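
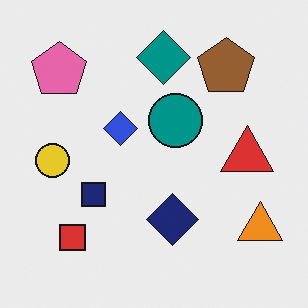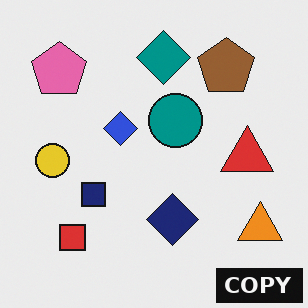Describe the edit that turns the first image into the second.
This is the original image watermarked with the text "COPY" in the lower-right corner.

A dark label reading "COPY" appears in the lower-right corner.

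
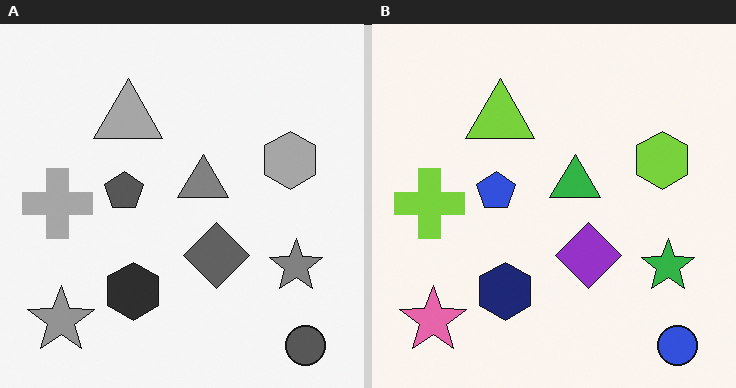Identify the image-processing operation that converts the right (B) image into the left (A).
The transformation is: converted to grayscale.

All color is removed — every shape is now a shade of grey.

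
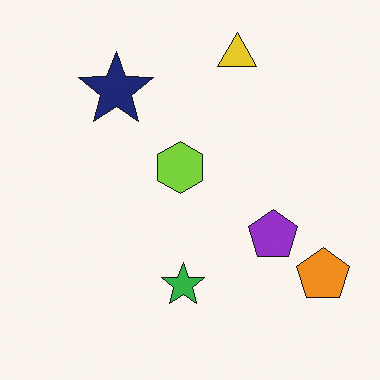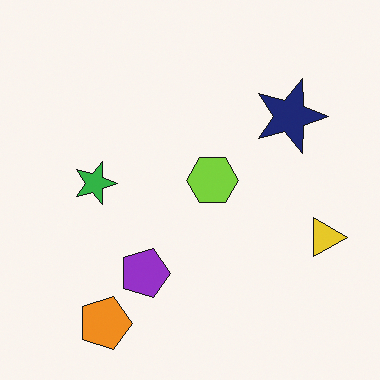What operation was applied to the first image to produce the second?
The second image is the first rotated 90° clockwise.

The orange pentagon sits in the bottom-right of the first image and the bottom-left of the second — consistent with a whole-image 90° clockwise rotation.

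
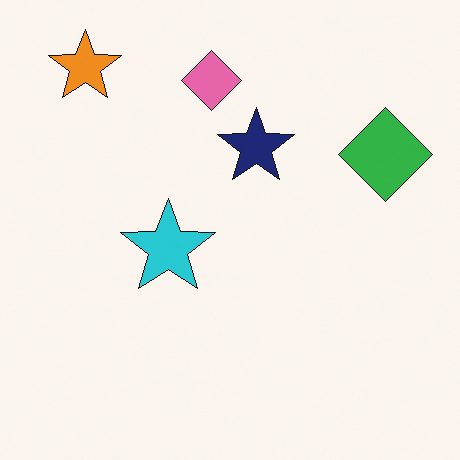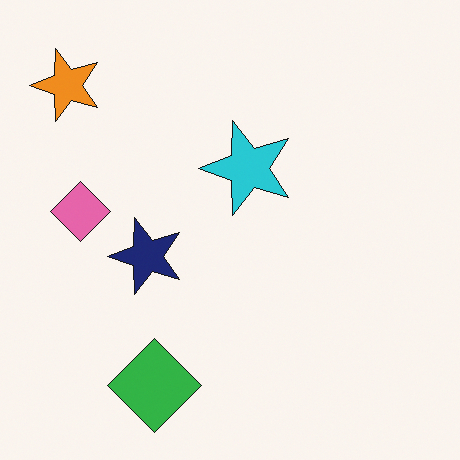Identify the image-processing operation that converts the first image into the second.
The second image is the first transposed (reflected across the top-left ↔ bottom-right diagonal).

Shapes have swapped their row and column positions — what was in the top-right is now in the bottom-left — a diagonal reflection.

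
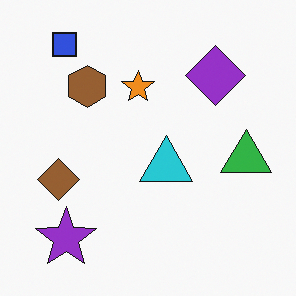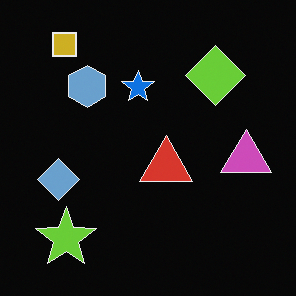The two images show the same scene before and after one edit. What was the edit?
It was color-inverted (negative).

The light background has become dark and every shape's color is its complement — a photographic negative.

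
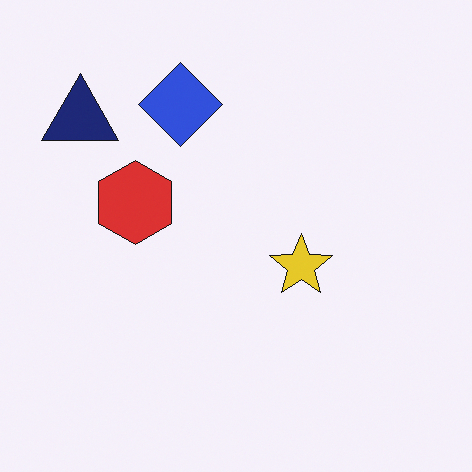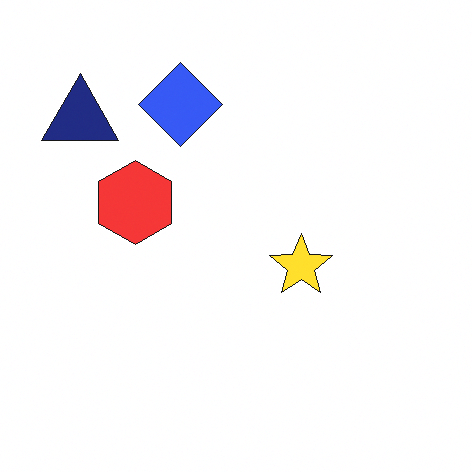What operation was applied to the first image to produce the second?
The second image is the first brightened a little.

Every pixel — background and shapes alike — is uniformly brightened.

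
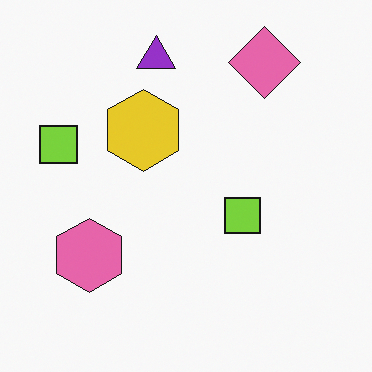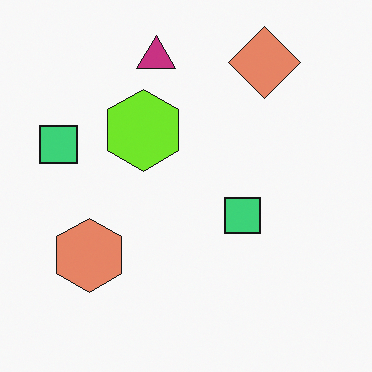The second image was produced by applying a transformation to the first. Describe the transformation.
The transformation is: hue-shifted slightly.

Every shape's color has rotated by the same amount around the hue wheel — a uniform hue shift.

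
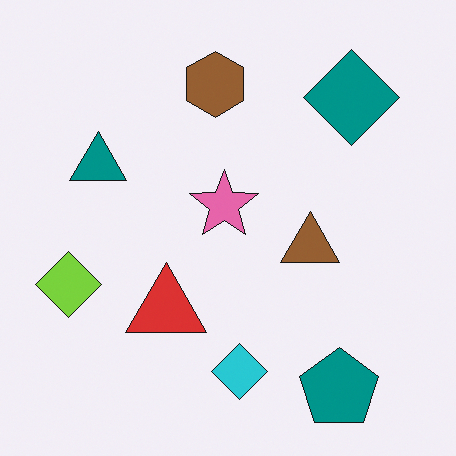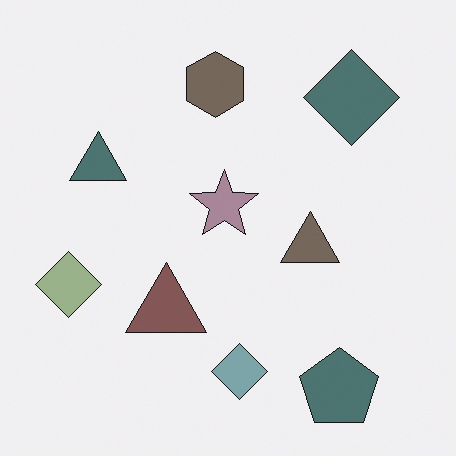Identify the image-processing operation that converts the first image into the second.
It was made much more muted (saturation change).

All colors are more muted and greyish — a global saturation change.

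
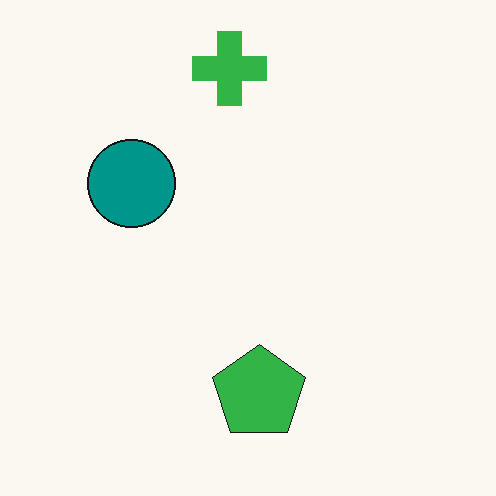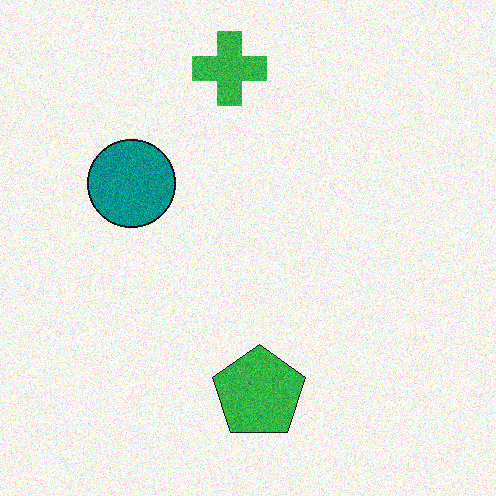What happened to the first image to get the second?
The image was degraded with visible gaussian noise.

Random speckle covers the whole image, including the flat background.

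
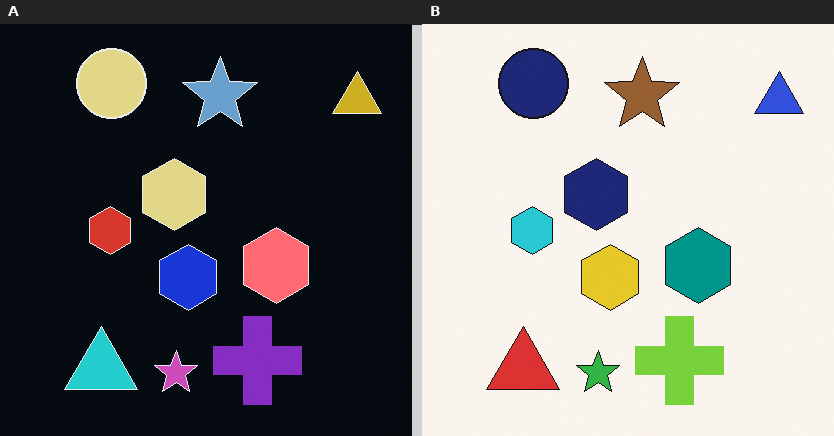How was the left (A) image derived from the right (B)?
The transformation is: color-inverted (negative).

The light background has become dark and every shape's color is its complement — a photographic negative.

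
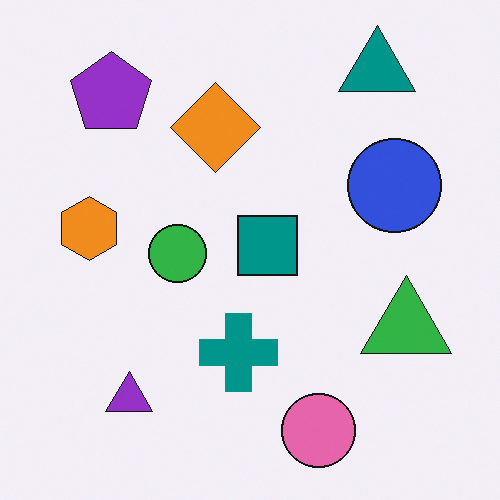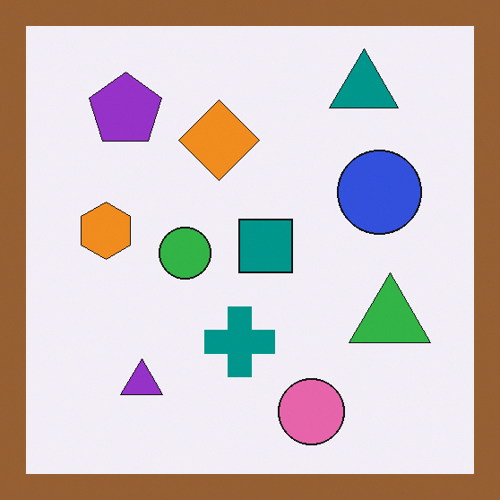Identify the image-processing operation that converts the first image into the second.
It was framed with a brown border.

A solid brown frame runs around the edge of the second image, with the content slightly shrunk inside it.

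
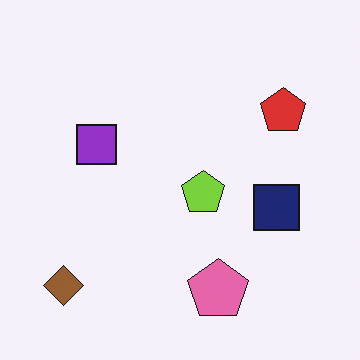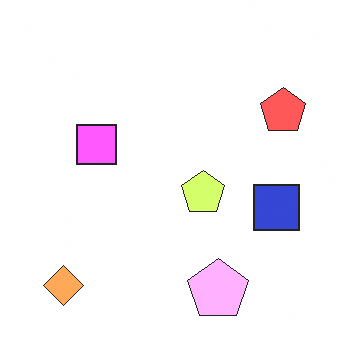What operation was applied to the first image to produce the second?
The second image is the first noticeably brightened.

Every pixel — background and shapes alike — is uniformly brightened.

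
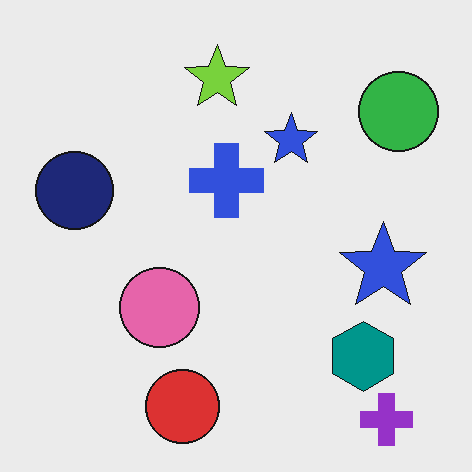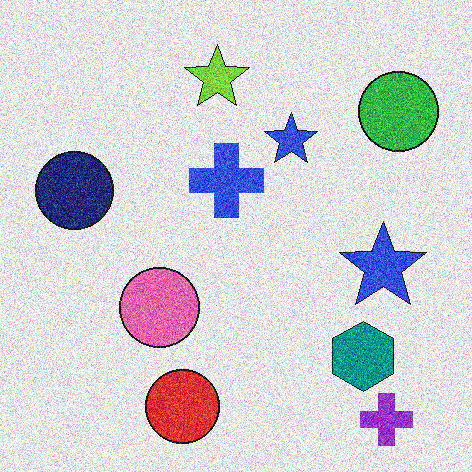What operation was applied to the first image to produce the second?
The image was degraded with strong gaussian noise.

Random speckle covers the whole image, including the flat background.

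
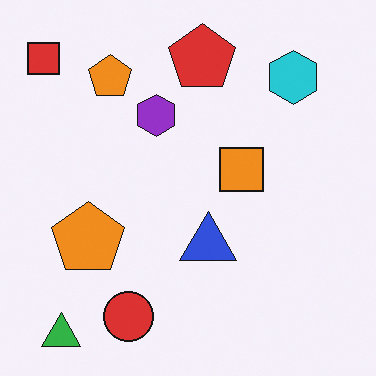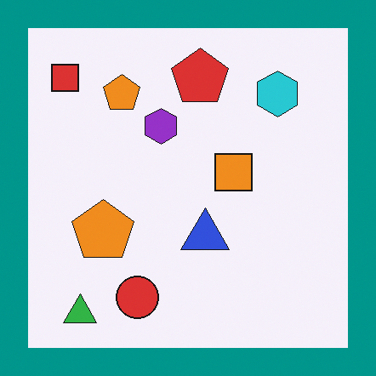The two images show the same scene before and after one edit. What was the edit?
The image was framed with a teal border.

A solid teal frame runs around the edge of the second image, with the content slightly shrunk inside it.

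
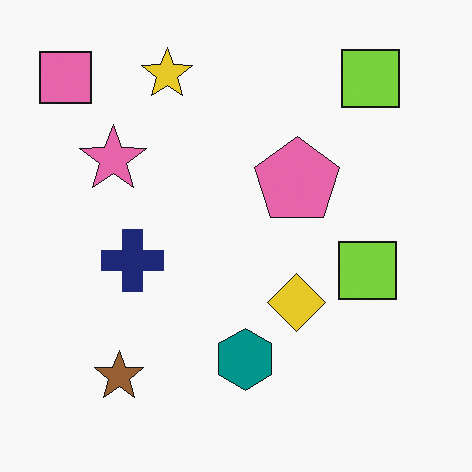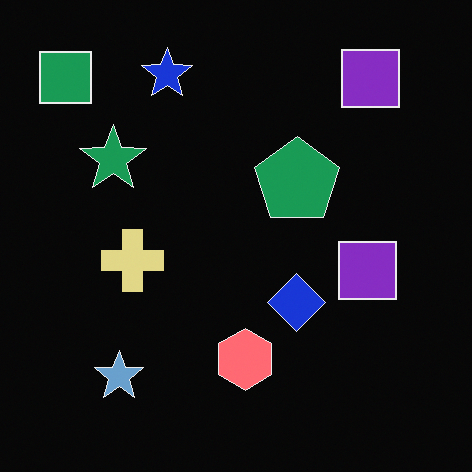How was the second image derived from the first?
It was color-inverted (negative).

The light background has become dark and every shape's color is its complement — a photographic negative.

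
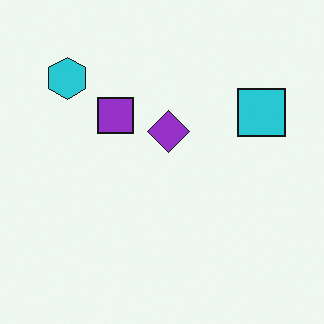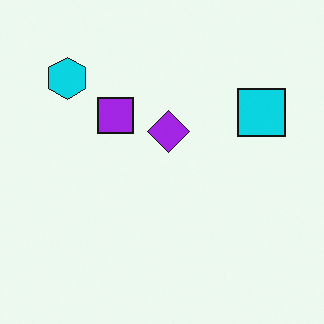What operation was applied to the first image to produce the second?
This is the original image slightly oversaturated.

All colors are more vivid — a global saturation change.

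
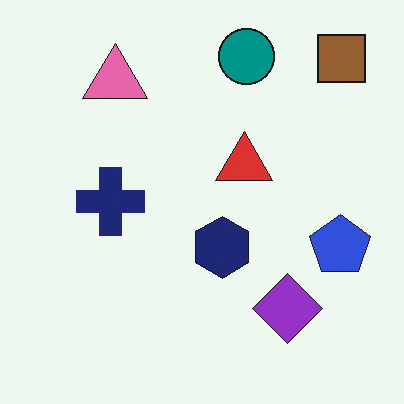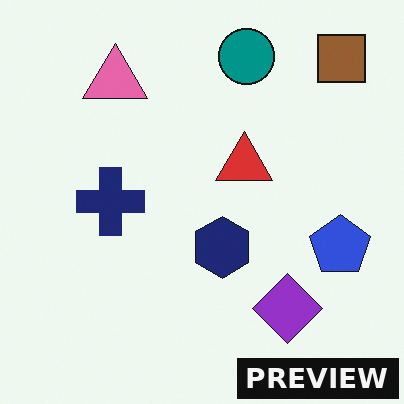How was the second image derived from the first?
The second image is the first watermarked with the text "PREVIEW" in the lower-right corner.

A dark label reading "PREVIEW" appears in the lower-right corner.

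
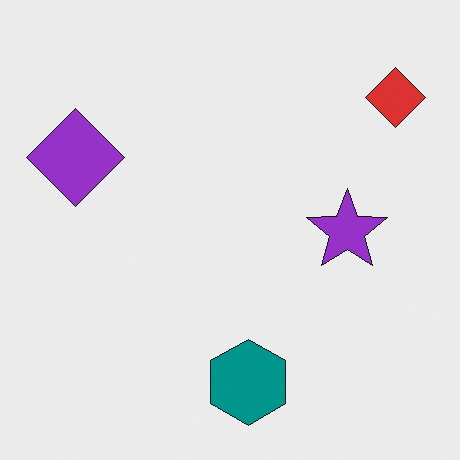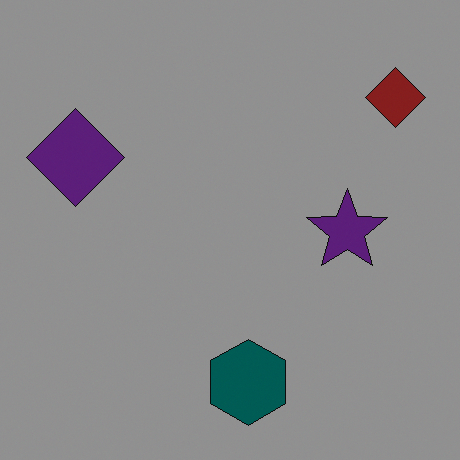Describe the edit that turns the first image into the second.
The transformation is: substantially darkened.

Every pixel — background and shapes alike — is uniformly darkened.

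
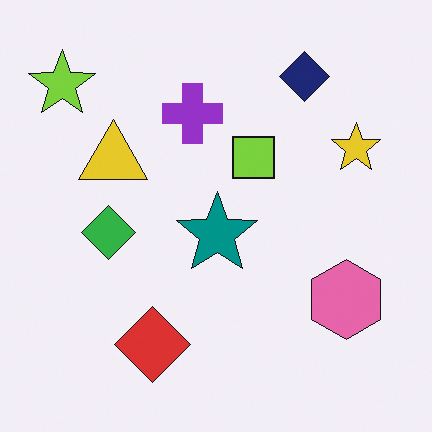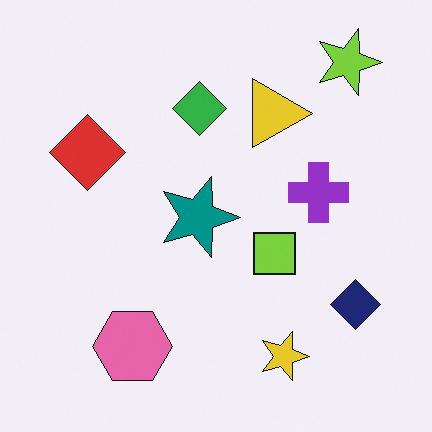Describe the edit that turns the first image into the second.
The transformation is: rotated 90° clockwise.

The lime star sits in the top-left of the first image and the top-right of the second — consistent with a whole-image 90° clockwise rotation.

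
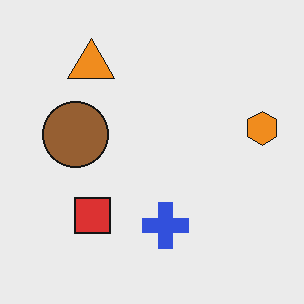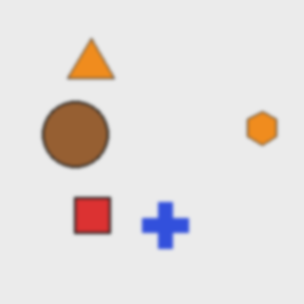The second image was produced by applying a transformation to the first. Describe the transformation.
Given a subtle gaussian blur.

Shape edges and outlines are uniformly softened across the whole image.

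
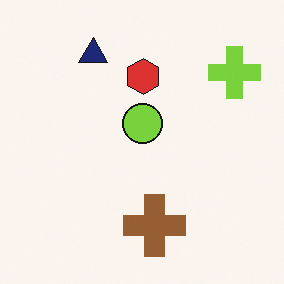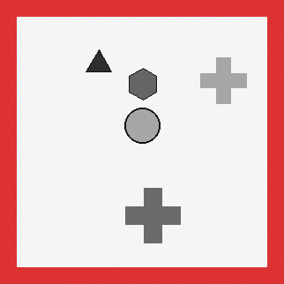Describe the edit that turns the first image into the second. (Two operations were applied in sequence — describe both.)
The image was converted to grayscale, then framed with a red border.

All color is removed — every shape is now a shade of grey. A solid red frame runs around the edge of the second image, with the content slightly shrunk inside it.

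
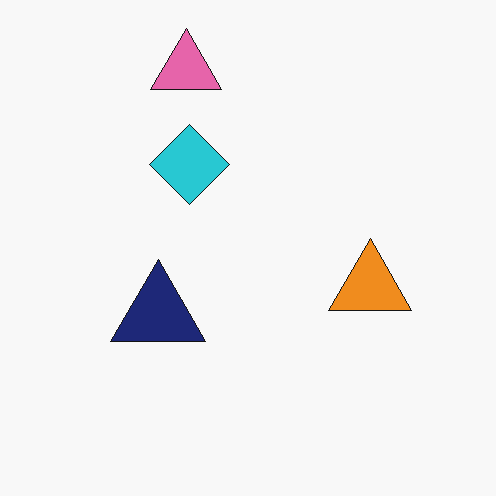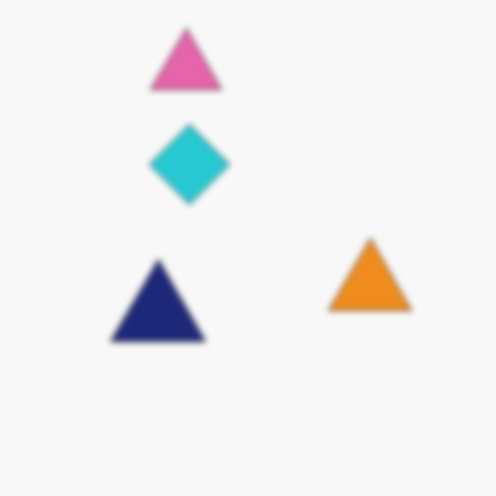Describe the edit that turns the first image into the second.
It was noticeably gaussian-blurred.

Shape edges and outlines are uniformly softened across the whole image.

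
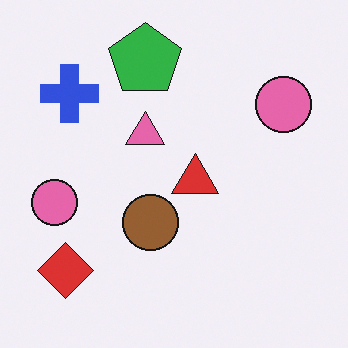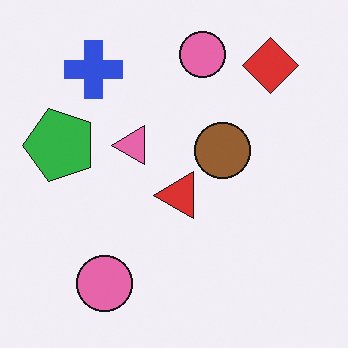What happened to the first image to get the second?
The transformation is: transposed (reflected across the top-left ↔ bottom-right diagonal).

Shapes have swapped their row and column positions — what was in the top-right is now in the bottom-left — a diagonal reflection.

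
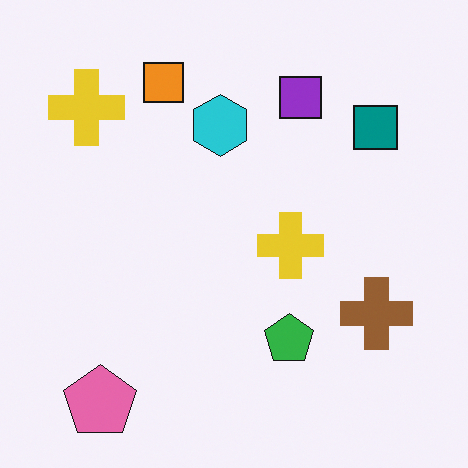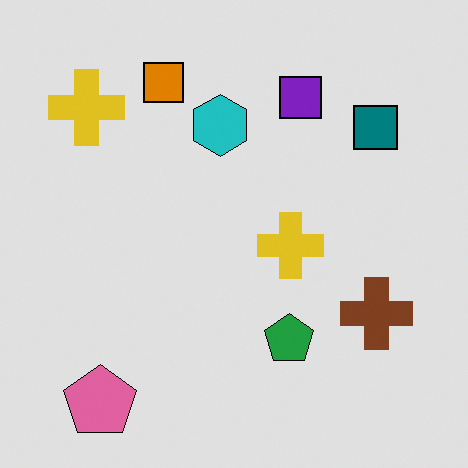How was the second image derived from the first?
The second image is the first moderately posterized.

Each flat color has snapped to a coarser quantized level — most visibly, the near-white background has dropped to a flat grey.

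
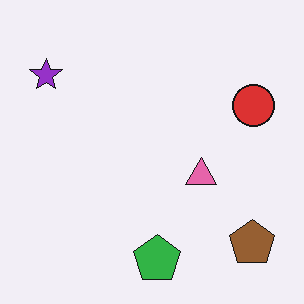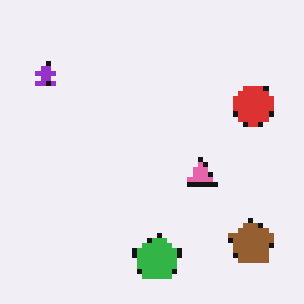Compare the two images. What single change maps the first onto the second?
The transformation is: mildly pixelated.

Shapes are reduced to large square blocks; fine edges and outlines are lost — a downscale-then-upscale (mosaic) effect.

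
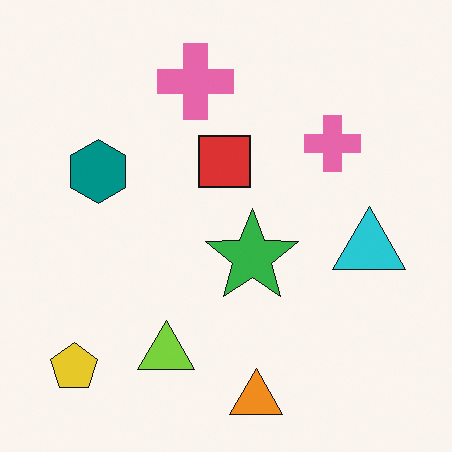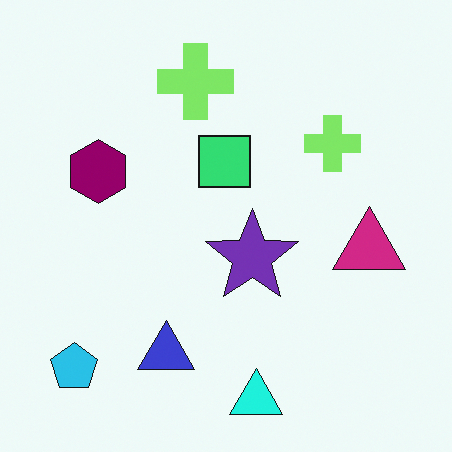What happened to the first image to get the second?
Hue-shifted through roughly a third of the color wheel.

Every shape's color has rotated by the same amount around the hue wheel — a uniform hue shift.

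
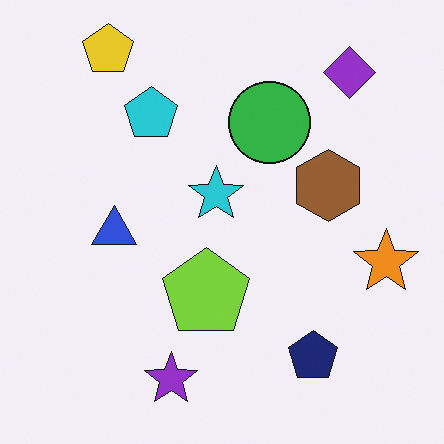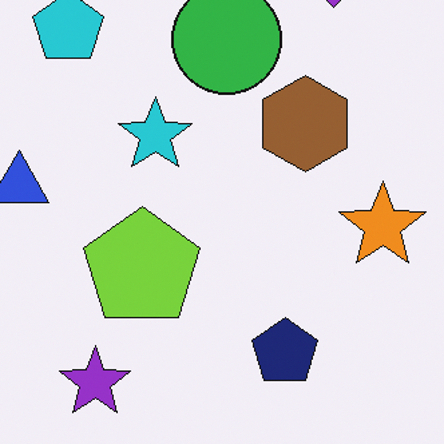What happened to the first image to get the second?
Cropped to a modestly smaller region and rescaled.

The visible shapes are larger and the field of view is narrower; shapes near the original edges may be partly or wholly outside the frame — a crop-and-rescale.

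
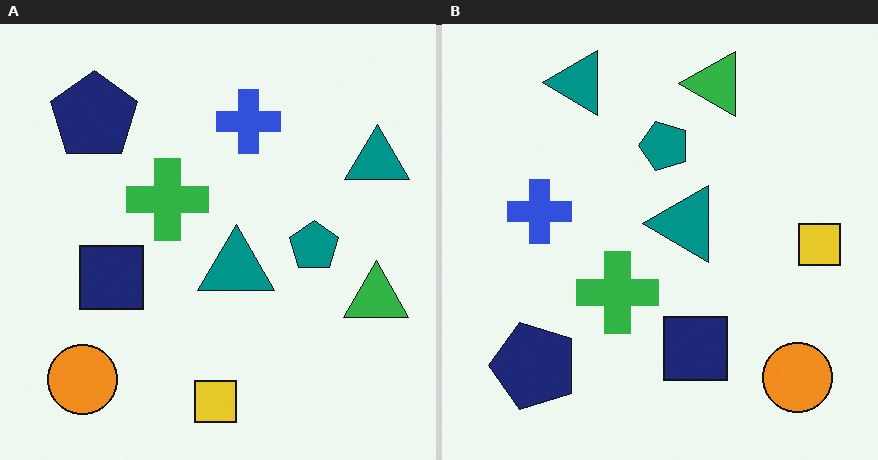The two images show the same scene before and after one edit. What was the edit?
The transformation is: rotated 90° counter-clockwise.

The orange circle sits in the bottom-left of the left (A) image and the bottom-right of the right (B) — consistent with a whole-image 90° counter-clockwise rotation.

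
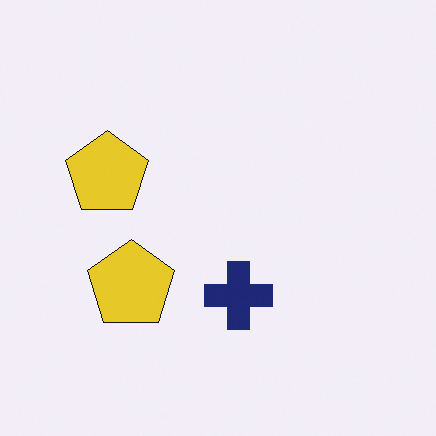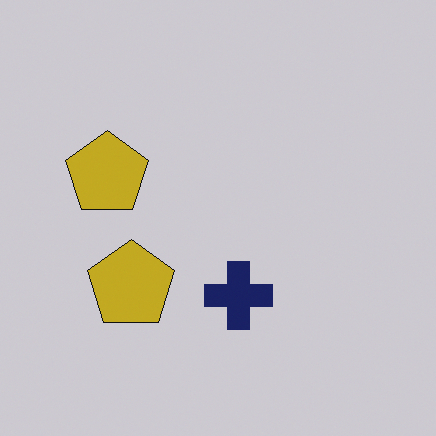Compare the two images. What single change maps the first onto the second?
The second image is the first darkened a little.

Every pixel — background and shapes alike — is uniformly darkened.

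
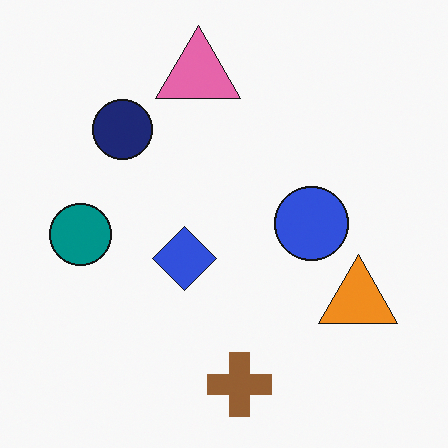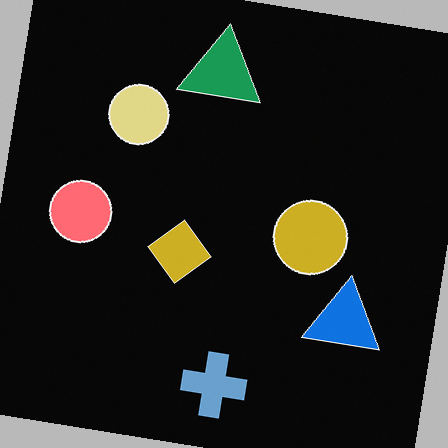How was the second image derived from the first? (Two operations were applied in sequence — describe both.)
The image was rotated clockwise by a few degrees, then color-inverted (negative).

Every shape is tilted by the same angle and the image corners show triangular fill wedges — a whole-image rotation by a non-right angle. The light background has become dark and every shape's color is its complement — a photographic negative.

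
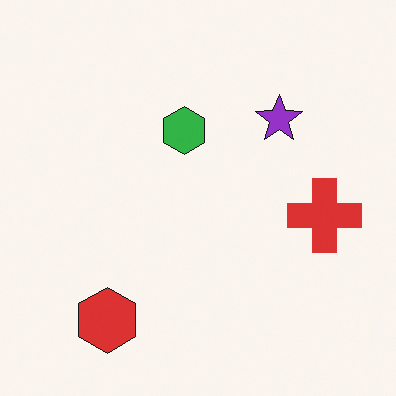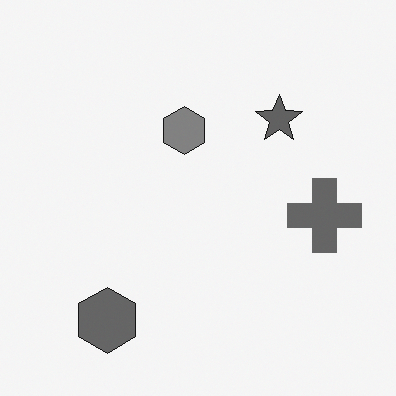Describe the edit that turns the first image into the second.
It was converted to grayscale.

All color is removed — every shape is now a shade of grey.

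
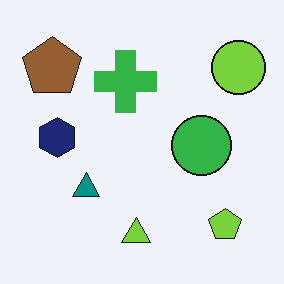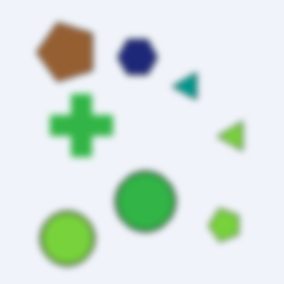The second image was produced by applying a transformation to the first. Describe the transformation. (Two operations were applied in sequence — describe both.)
Moderately blurred, then transposed (reflected across the top-left ↔ bottom-right diagonal).

Shape edges and outlines are uniformly softened across the whole image. Shapes have swapped their row and column positions — what was in the top-right is now in the bottom-left — a diagonal reflection.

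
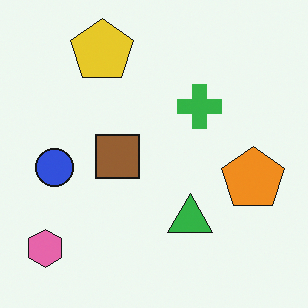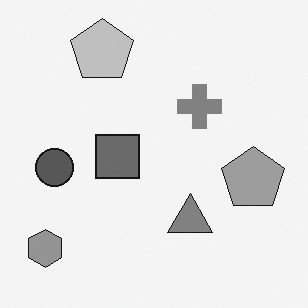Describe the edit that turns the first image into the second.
The second image is the first converted to grayscale.

All color is removed — every shape is now a shade of grey.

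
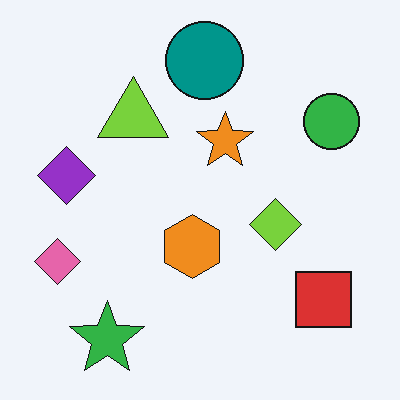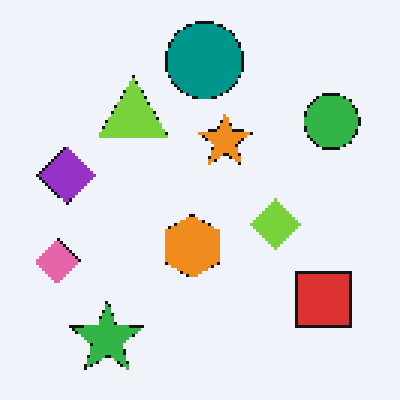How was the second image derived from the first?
The second image is the first lightly pixelated (a mild mosaic effect).

Shapes are reduced to large square blocks; fine edges and outlines are lost — a downscale-then-upscale (mosaic) effect.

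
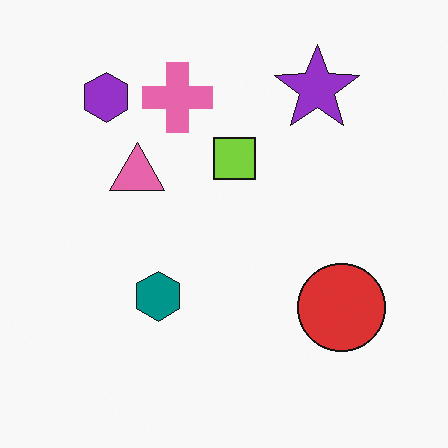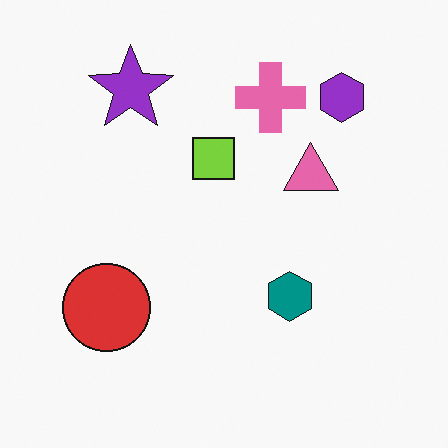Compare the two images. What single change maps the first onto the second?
The transformation is: flipped horizontally (left ↔ right).

The purple hexagon is in the top-left of the first image and the top-right of the second — shapes on opposite sides of the vertical midline have swapped in a mirror flip.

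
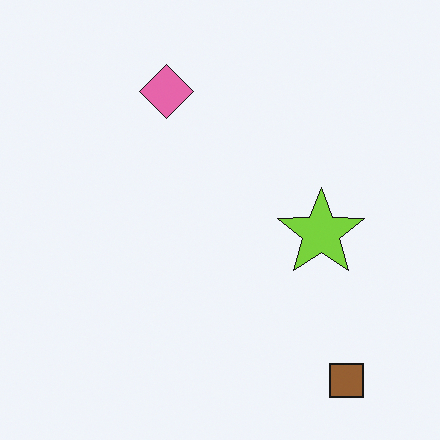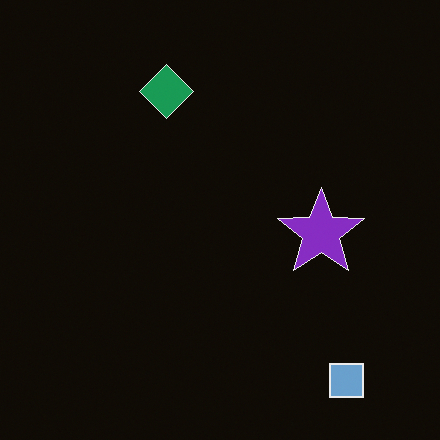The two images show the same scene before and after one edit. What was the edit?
The transformation is: color-inverted (negative).

The light background has become dark and every shape's color is its complement — a photographic negative.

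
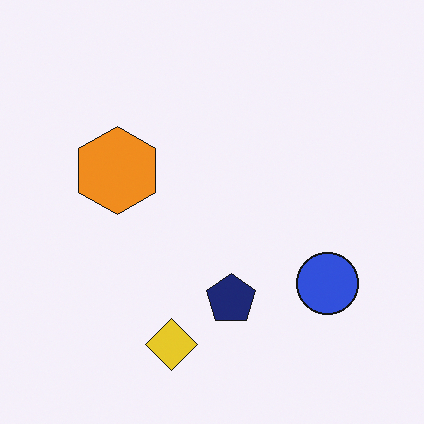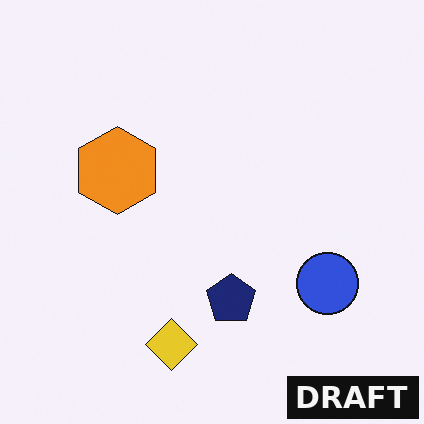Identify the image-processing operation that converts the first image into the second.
It was watermarked with the text "DRAFT" in the lower-right corner.

A dark label reading "DRAFT" appears in the lower-right corner.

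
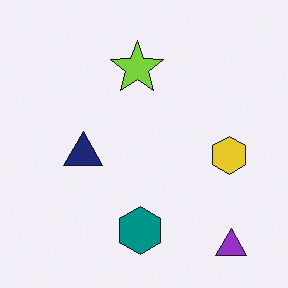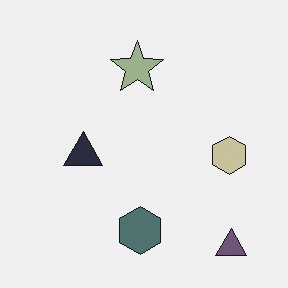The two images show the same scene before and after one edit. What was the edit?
Made much more muted (saturation change).

All colors are more muted and greyish — a global saturation change.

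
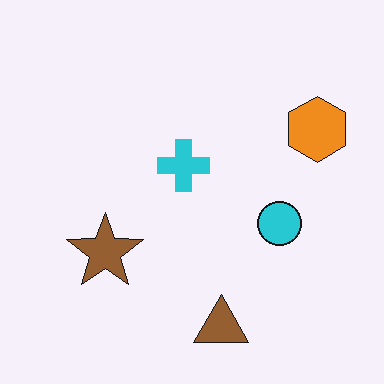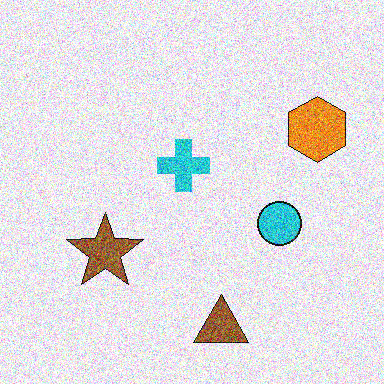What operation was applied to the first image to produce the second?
The image was degraded with strong gaussian noise.

Random speckle covers the whole image, including the flat background.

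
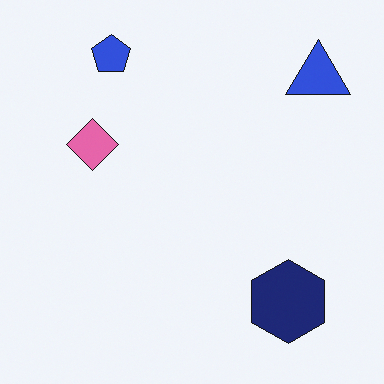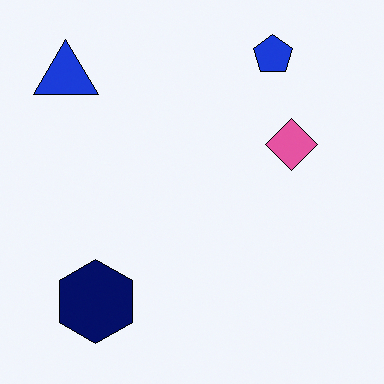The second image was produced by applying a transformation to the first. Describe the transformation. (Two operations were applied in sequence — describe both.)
The second image is the first flipped horizontally (left ↔ right), then given slightly increased contrast.

The blue triangle is in the top-right of the first image and the top-left of the second — shapes on opposite sides of the vertical midline have swapped in a mirror flip. Tones are pushed away from mid-grey across the whole image — a global contrast change.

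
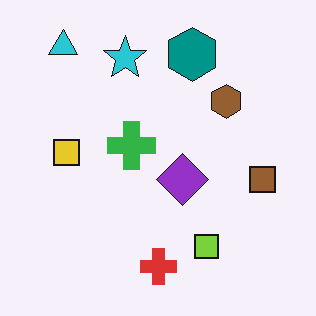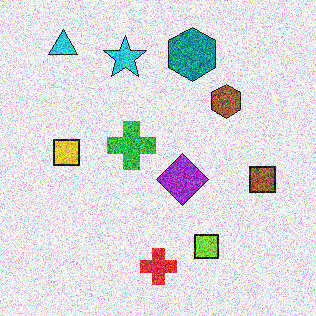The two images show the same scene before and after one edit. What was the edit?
This is the original image degraded with strong gaussian noise.

Random speckle covers the whole image, including the flat background.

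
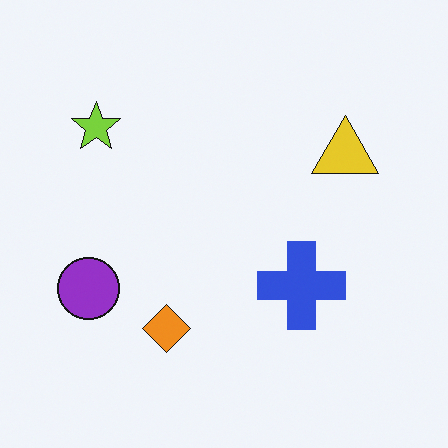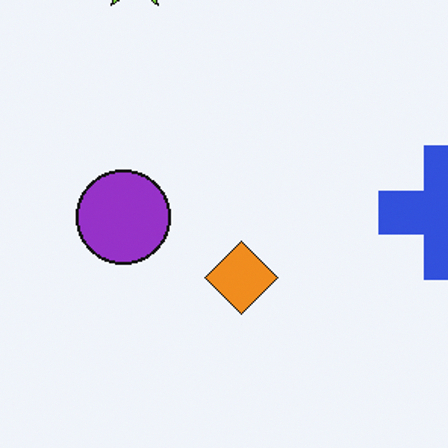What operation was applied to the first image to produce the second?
This is the original image cropped to a modestly smaller region and rescaled.

The visible shapes are larger and the field of view is narrower; shapes near the original edges may be partly or wholly outside the frame — a crop-and-rescale.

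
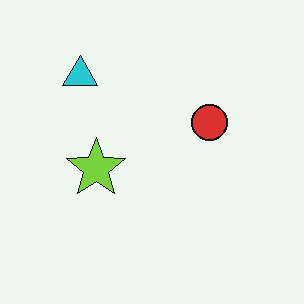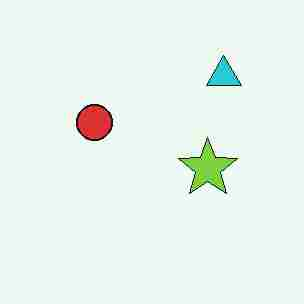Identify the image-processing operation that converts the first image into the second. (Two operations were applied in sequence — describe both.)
The image was flipped horizontally (left ↔ right), then degraded with heavy JPEG compression.

The cyan triangle is in the top-left of the first image and the top-right of the second — shapes on opposite sides of the vertical midline have swapped in a mirror flip. Blocky 8×8 compression artifacts appear around shape edges and the flat background shows ringing — characteristic JPEG degradation.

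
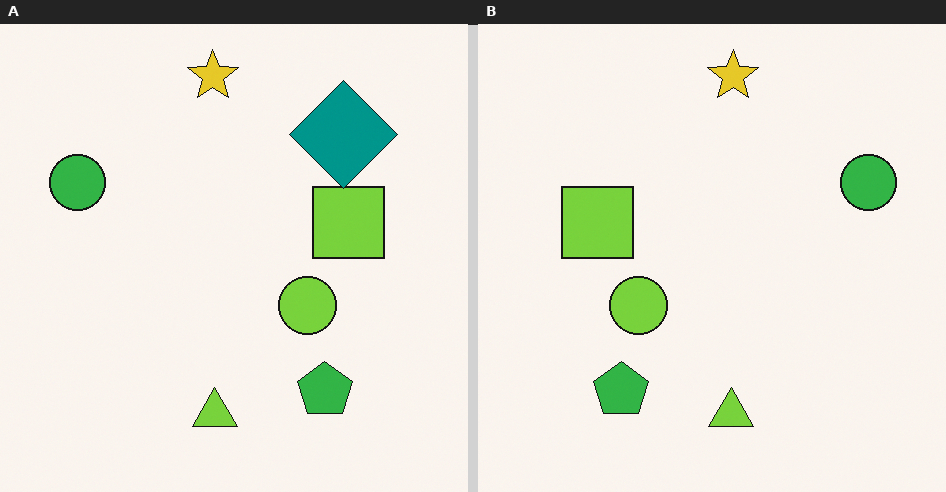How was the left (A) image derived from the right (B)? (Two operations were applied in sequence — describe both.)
The image was flipped horizontally (left ↔ right), then overlaid with an additional teal diamond.

The green circle is in the right of the right (B) image and the left of the left (A) — shapes on opposite sides of the vertical midline have swapped in a mirror flip. A teal diamond appears in the left (A) image that is absent from the right (B).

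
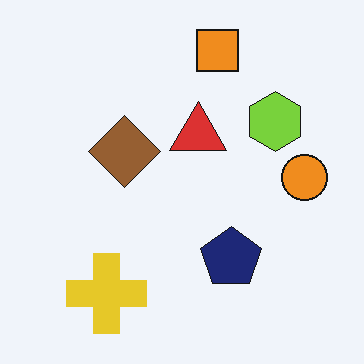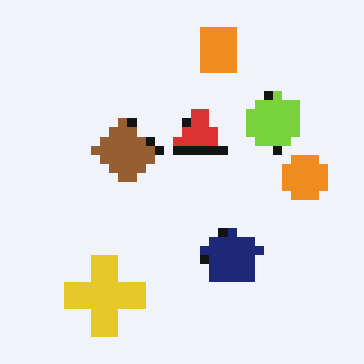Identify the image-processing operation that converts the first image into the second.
This is the original image heavily pixelated into large blocks.

Shapes are reduced to large square blocks; fine edges and outlines are lost — a downscale-then-upscale (mosaic) effect.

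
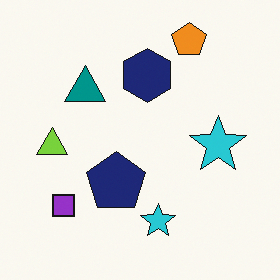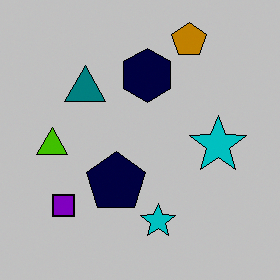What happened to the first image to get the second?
This is the original image heavily posterized to just a handful of flat colors.

Each flat color has snapped to a coarser quantized level — most visibly, the near-white background has dropped to a flat grey.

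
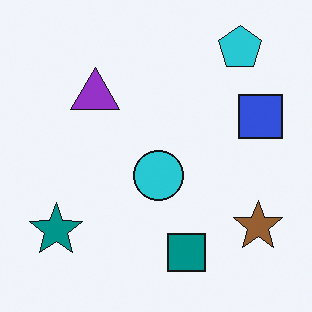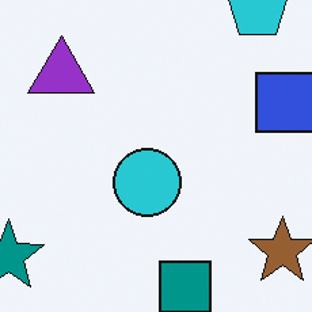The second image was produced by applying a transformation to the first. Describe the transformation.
It was cropped to a modestly smaller region and rescaled.

The visible shapes are larger and the field of view is narrower; shapes near the original edges may be partly or wholly outside the frame — a crop-and-rescale.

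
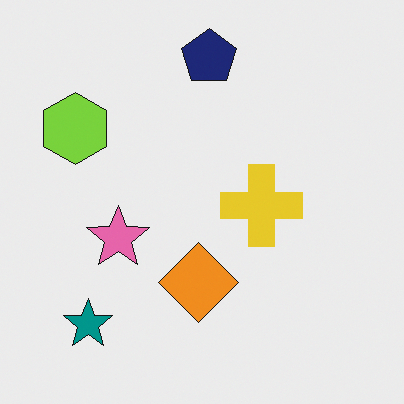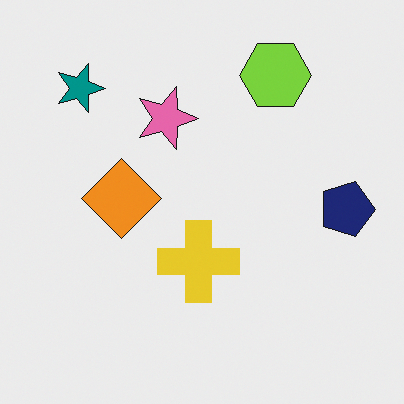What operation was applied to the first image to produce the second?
This is the original image rotated 90° clockwise.

The teal star sits in the bottom-left of the first image and the top-left of the second — consistent with a whole-image 90° clockwise rotation.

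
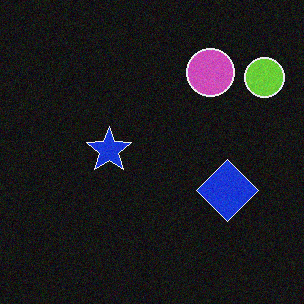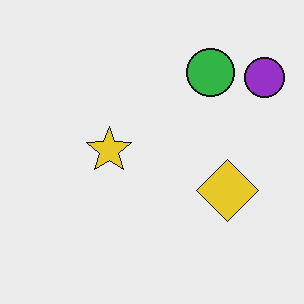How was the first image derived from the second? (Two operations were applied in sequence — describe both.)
This is the original image color-inverted (negative), then degraded with a light layer of grain.

The light background has become dark and every shape's color is its complement — a photographic negative. Random speckle covers the whole image, including the flat background.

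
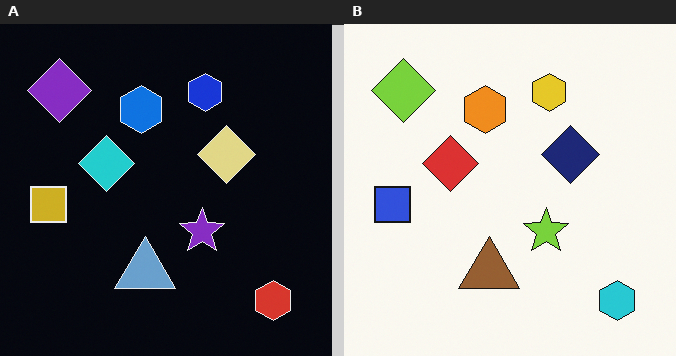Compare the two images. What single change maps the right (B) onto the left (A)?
The transformation is: color-inverted (negative).

The light background has become dark and every shape's color is its complement — a photographic negative.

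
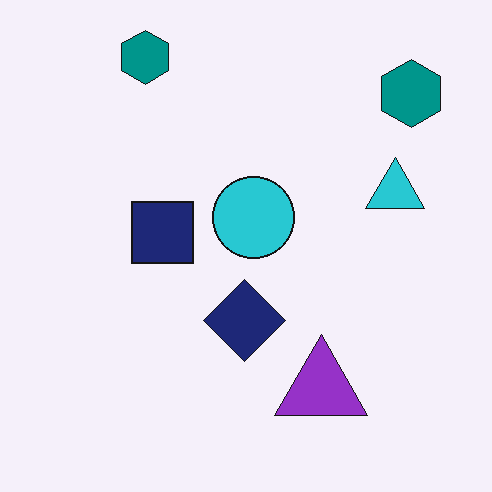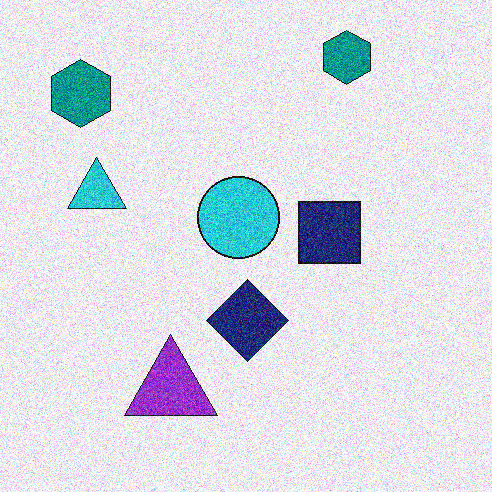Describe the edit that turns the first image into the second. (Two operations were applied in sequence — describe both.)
The image was degraded with heavy additive noise, then flipped horizontally (left ↔ right).

Random speckle covers the whole image, including the flat background. The cyan triangle is in the right of the first image and the left of the second — shapes on opposite sides of the vertical midline have swapped in a mirror flip.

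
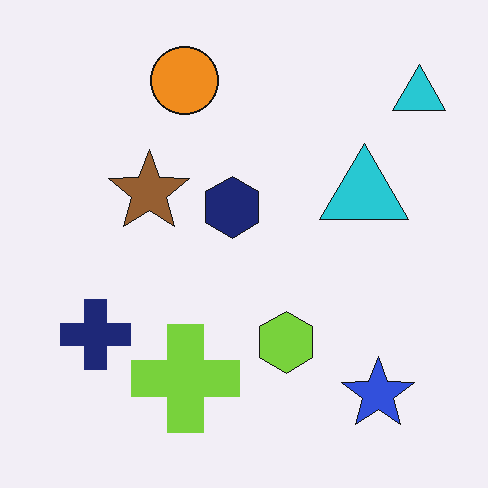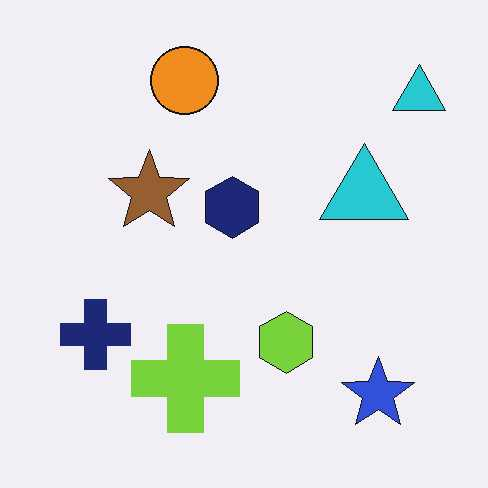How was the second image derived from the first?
It was JPEG-compressed with visible artifacts.

Blocky 8×8 compression artifacts appear around shape edges and the flat background shows ringing — characteristic JPEG degradation.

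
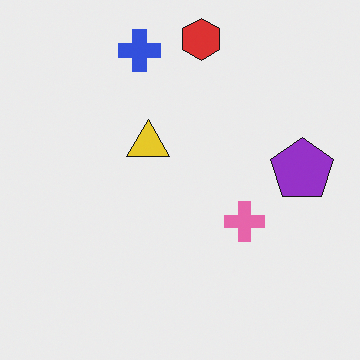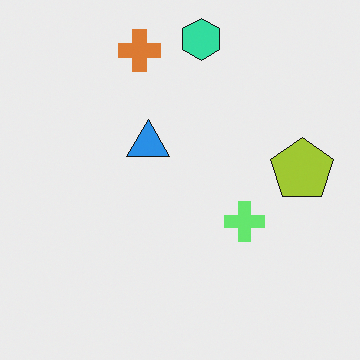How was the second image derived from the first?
The image was hue-shifted by a large amount.

Every shape's color has rotated by the same amount around the hue wheel — a uniform hue shift.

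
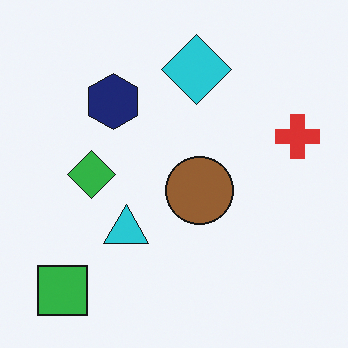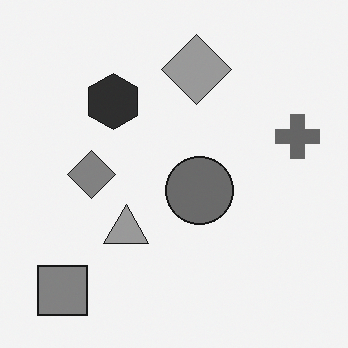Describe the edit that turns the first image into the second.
The second image is the first converted to grayscale.

All color is removed — every shape is now a shade of grey.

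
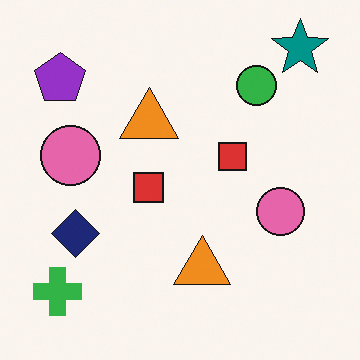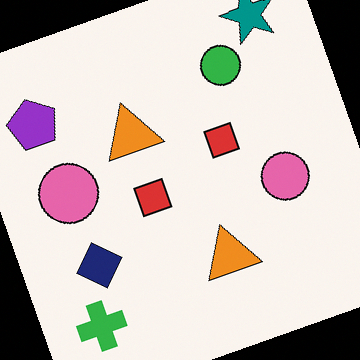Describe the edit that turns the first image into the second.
The second image is the first rotated counter-clockwise by a clearly visible amount.

Every shape is tilted by the same angle and the image corners show triangular fill wedges — a whole-image rotation by a non-right angle.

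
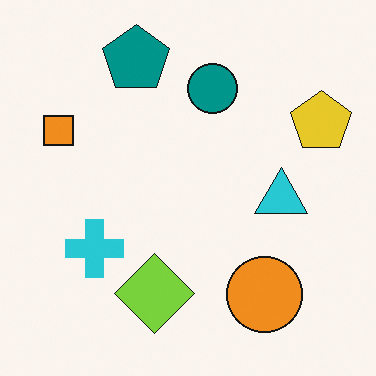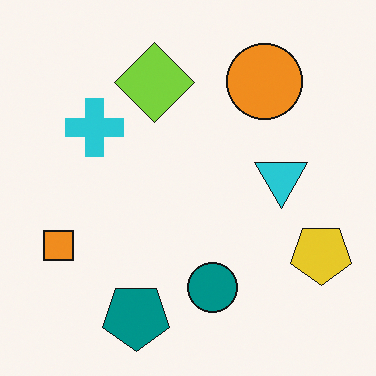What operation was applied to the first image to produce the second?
The transformation is: flipped vertically (top ↔ bottom).

The teal pentagon is in the top of the first image and the bottom of the second — shapes on opposite sides of the horizontal midline have swapped in a mirror flip.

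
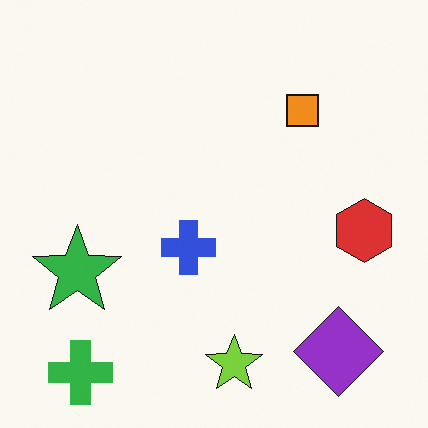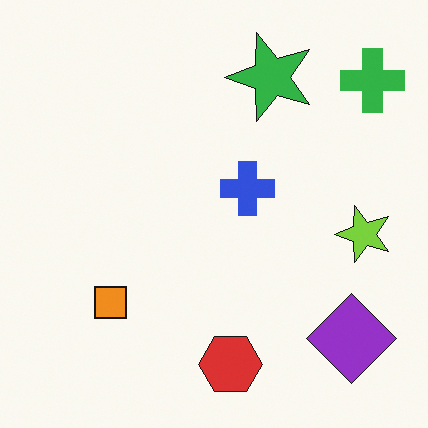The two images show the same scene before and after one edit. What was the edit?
The second image is the first transposed (reflected across the top-left ↔ bottom-right diagonal).

Shapes have swapped their row and column positions — what was in the top-right is now in the bottom-left — a diagonal reflection.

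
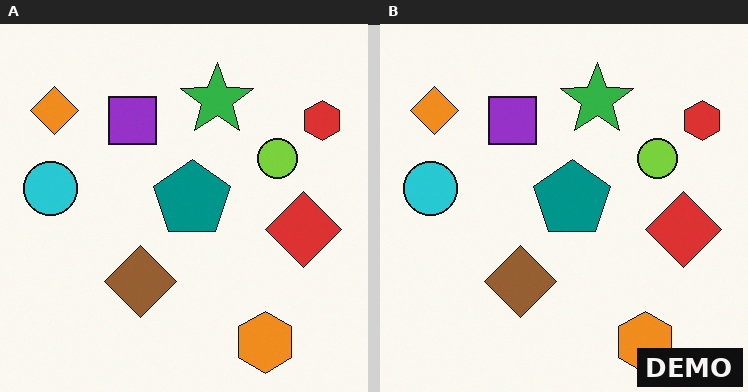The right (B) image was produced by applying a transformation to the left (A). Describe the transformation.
Watermarked with the text "DEMO" in the lower-right corner.

A dark label reading "DEMO" appears in the lower-right corner.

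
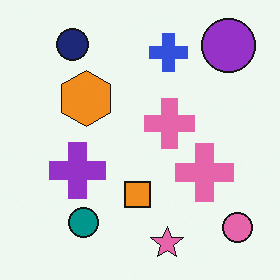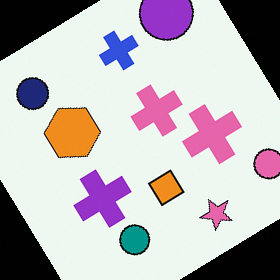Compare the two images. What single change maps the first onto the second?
Rotated counter-clockwise by a large amount — several tens of degrees.

Every shape is tilted by the same angle and the image corners show triangular fill wedges — a whole-image rotation by a non-right angle.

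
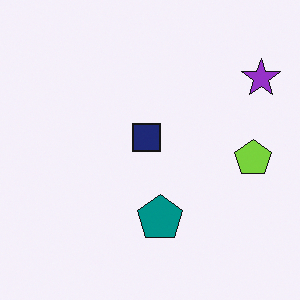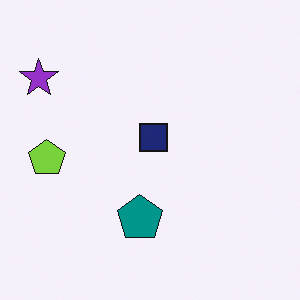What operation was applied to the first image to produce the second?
The second image is the first flipped horizontally (left ↔ right).

The purple star is in the top-right of the first image and the top-left of the second — shapes on opposite sides of the vertical midline have swapped in a mirror flip.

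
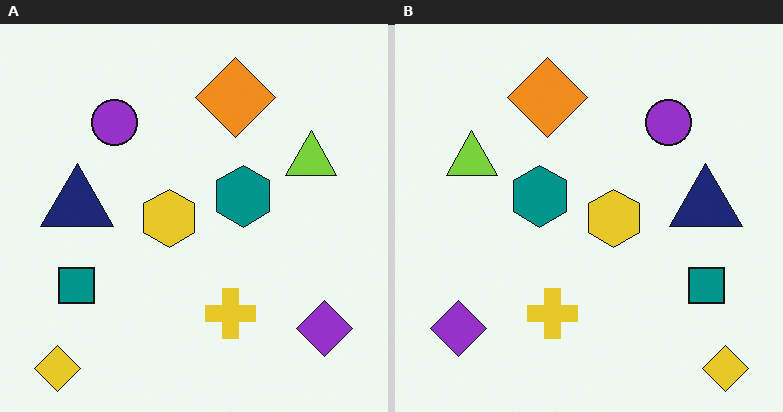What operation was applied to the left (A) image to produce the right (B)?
Flipped horizontally (left ↔ right).

The yellow diamond is in the bottom-left of the left (A) image and the bottom-right of the right (B) — shapes on opposite sides of the vertical midline have swapped in a mirror flip.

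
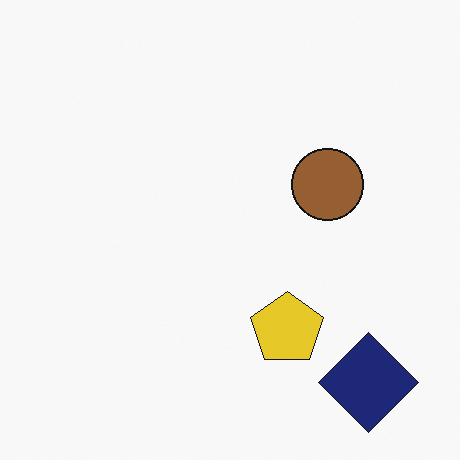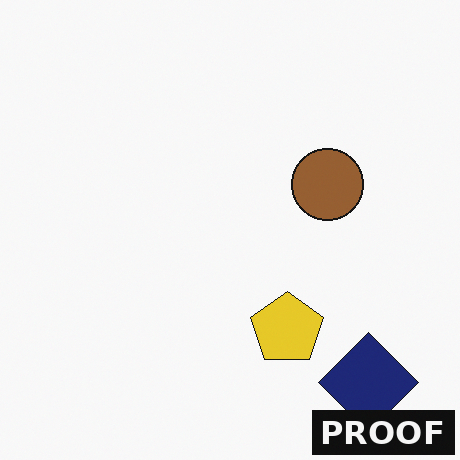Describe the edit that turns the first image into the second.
The image was watermarked with the text "PROOF" in the lower-right corner.

A dark label reading "PROOF" appears in the lower-right corner.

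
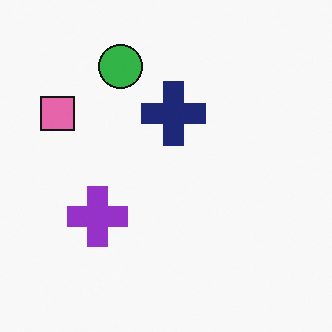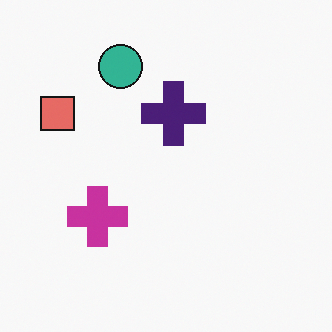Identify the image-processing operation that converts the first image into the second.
It was hue-shifted slightly.

Every shape's color has rotated by the same amount around the hue wheel — a uniform hue shift.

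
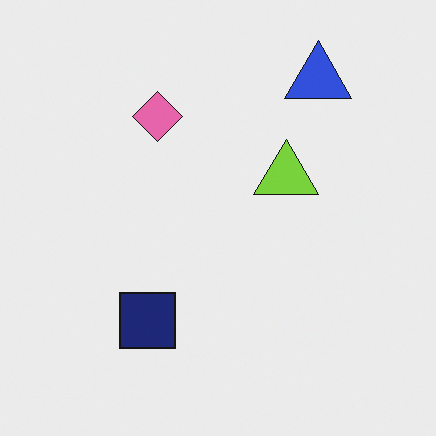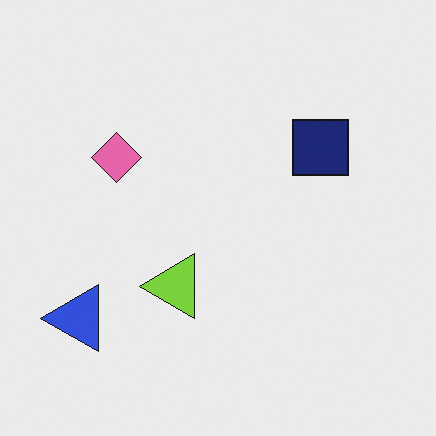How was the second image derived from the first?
The transformation is: transposed (reflected across the top-left ↔ bottom-right diagonal).

Shapes have swapped their row and column positions — what was in the top-right is now in the bottom-left — a diagonal reflection.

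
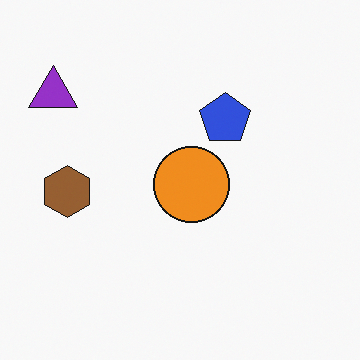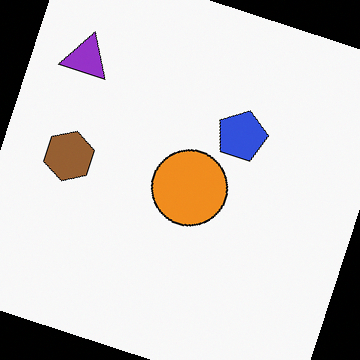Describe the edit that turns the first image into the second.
Rotated clockwise by a clearly visible amount.

Every shape is tilted by the same angle and the image corners show triangular fill wedges — a whole-image rotation by a non-right angle.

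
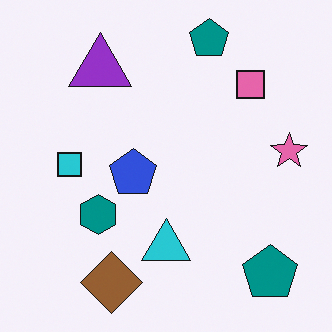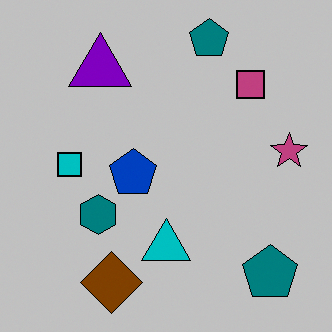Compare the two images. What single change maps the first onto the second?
It was aggressively posterized.

Each flat color has snapped to a coarser quantized level — most visibly, the near-white background has dropped to a flat grey.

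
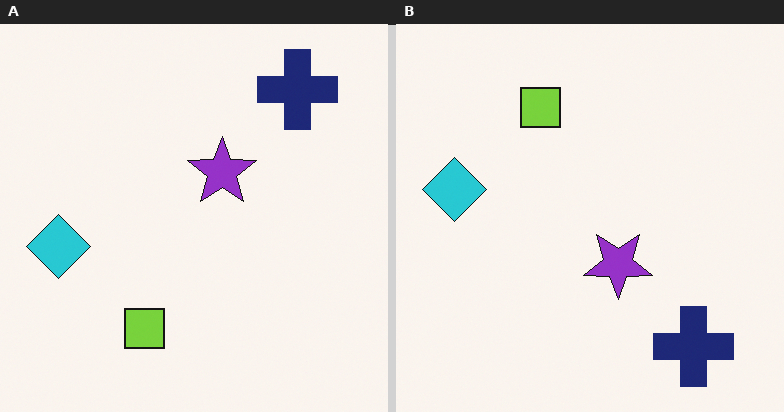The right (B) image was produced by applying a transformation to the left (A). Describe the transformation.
The image was flipped vertically (top ↔ bottom).

The navy cross is in the top-right of the left (A) image and the bottom-right of the right (B) — shapes on opposite sides of the horizontal midline have swapped in a mirror flip.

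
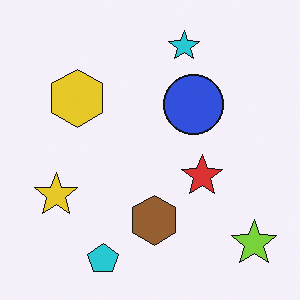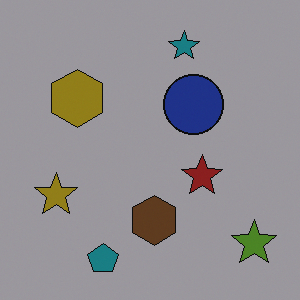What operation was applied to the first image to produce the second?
It was noticeably darkened.

Every pixel — background and shapes alike — is uniformly darkened.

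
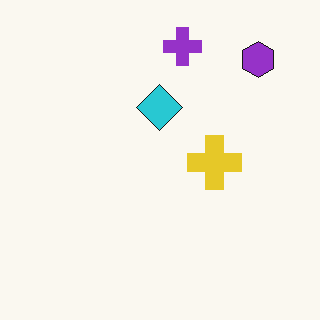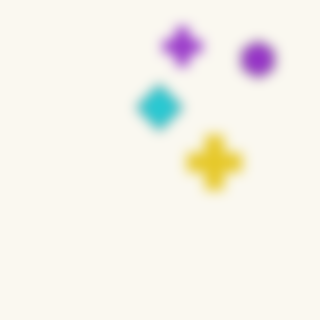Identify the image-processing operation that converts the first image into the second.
The image was strongly gaussian-blurred.

Shape edges and outlines are uniformly softened across the whole image.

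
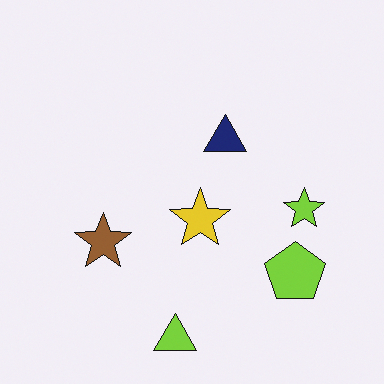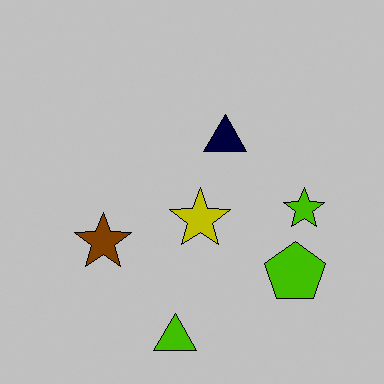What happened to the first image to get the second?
Aggressively posterized.

Each flat color has snapped to a coarser quantized level — most visibly, the near-white background has dropped to a flat grey.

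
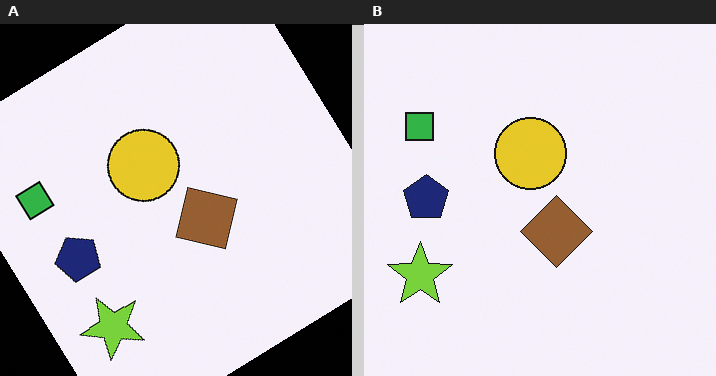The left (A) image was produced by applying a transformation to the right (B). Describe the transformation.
It was rotated counter-clockwise by a large amount — several tens of degrees.

Every shape is tilted by the same angle and the image corners show triangular fill wedges — a whole-image rotation by a non-right angle.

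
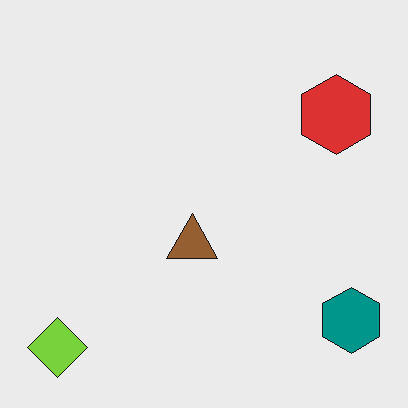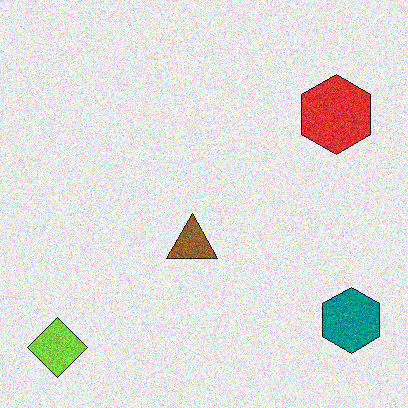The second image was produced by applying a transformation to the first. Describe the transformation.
The second image is the first degraded with moderate additive noise.

Random speckle covers the whole image, including the flat background.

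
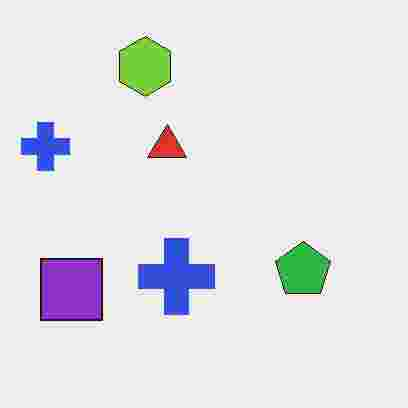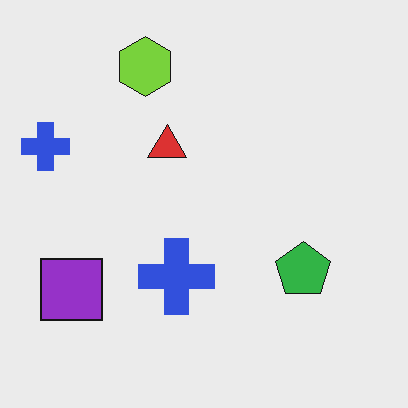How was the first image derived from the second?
The transformation is: degraded with heavy JPEG compression.

Blocky 8×8 compression artifacts appear around shape edges and the flat background shows ringing — characteristic JPEG degradation.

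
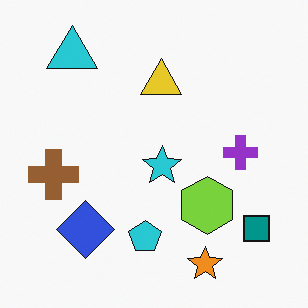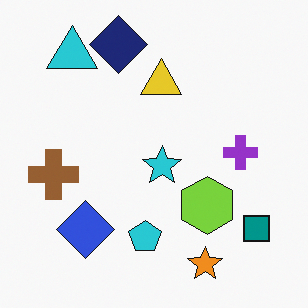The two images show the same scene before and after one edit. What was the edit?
This is the original image overlaid with an additional navy diamond.

A navy diamond appears in the second image that is absent from the first.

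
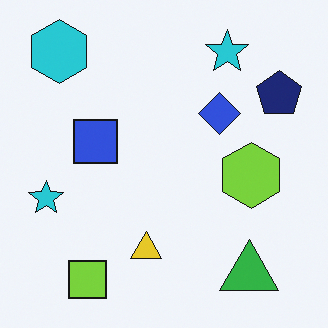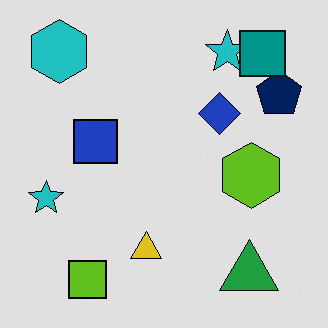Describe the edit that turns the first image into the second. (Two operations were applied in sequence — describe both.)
It was posterized to a reduced palette, then overlaid with an additional teal square.

Each flat color has snapped to a coarser quantized level — most visibly, the near-white background has dropped to a flat grey. A teal square appears in the second image that is absent from the first.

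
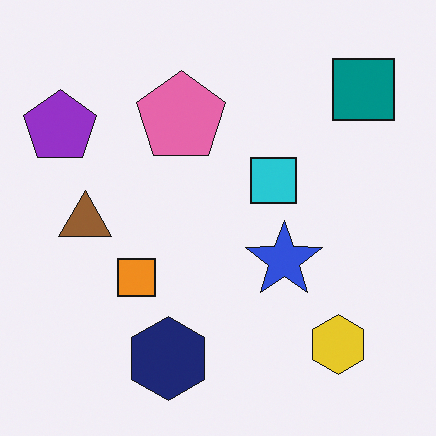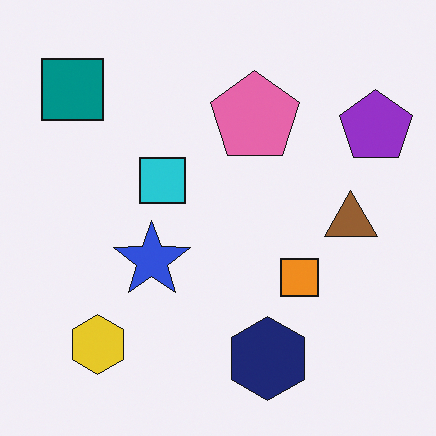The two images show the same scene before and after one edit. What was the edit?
The transformation is: flipped horizontally (left ↔ right).

The purple pentagon is in the top-left of the first image and the top-right of the second — shapes on opposite sides of the vertical midline have swapped in a mirror flip.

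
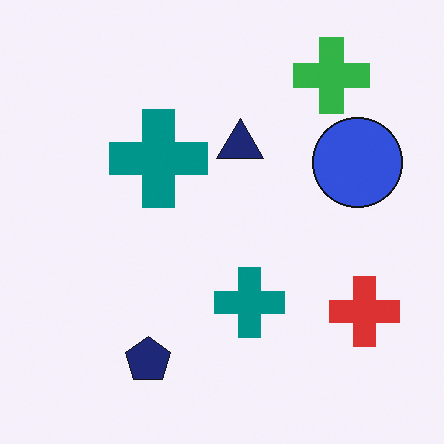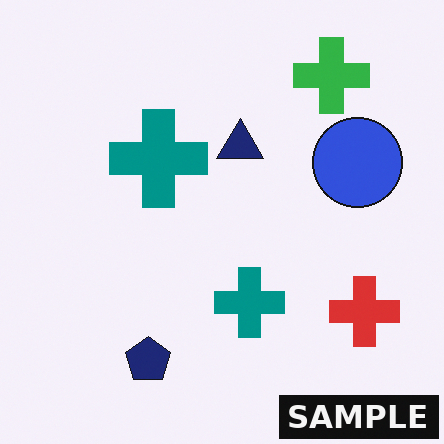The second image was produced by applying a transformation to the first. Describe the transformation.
It was watermarked with the text "SAMPLE" in the lower-right corner.

A dark label reading "SAMPLE" appears in the lower-right corner.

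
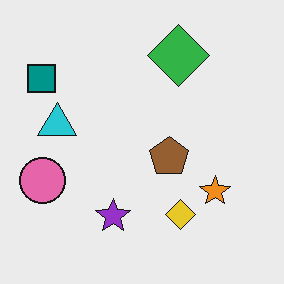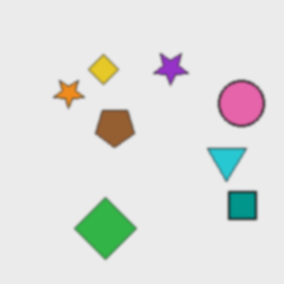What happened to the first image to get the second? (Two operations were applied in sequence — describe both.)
The transformation is: given a subtle gaussian blur, then rotated 180°.

Shape edges and outlines are uniformly softened across the whole image. The teal square sits in the top-left of the first image and the bottom-right of the second — consistent with a whole-image 180° rotation.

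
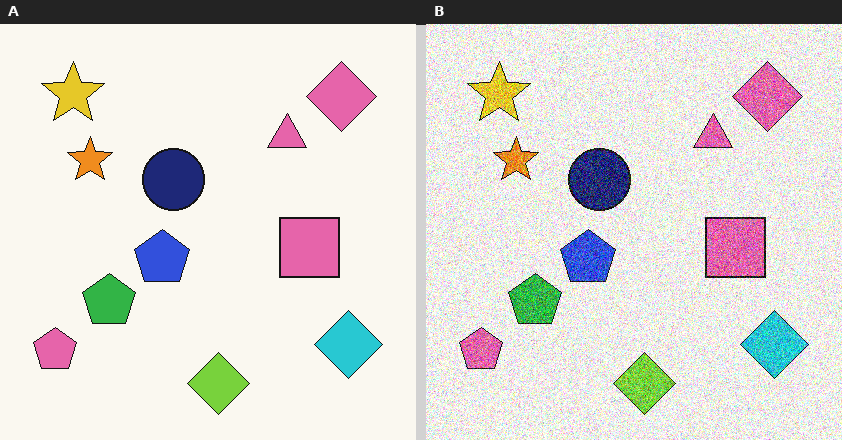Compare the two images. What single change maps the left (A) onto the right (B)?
The transformation is: degraded with strong gaussian noise.

Random speckle covers the whole image, including the flat background.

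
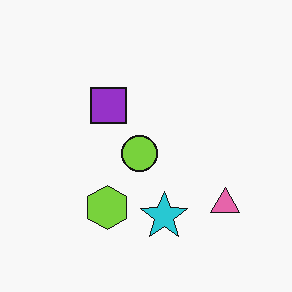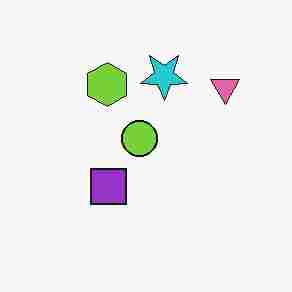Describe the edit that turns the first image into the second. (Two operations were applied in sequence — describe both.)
The transformation is: flipped vertically (top ↔ bottom), then heavily JPEG-compressed with obvious blocking artifacts.

The cyan star is in the bottom of the first image and the top of the second — shapes on opposite sides of the horizontal midline have swapped in a mirror flip. Blocky 8×8 compression artifacts appear around shape edges and the flat background shows ringing — characteristic JPEG degradation.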